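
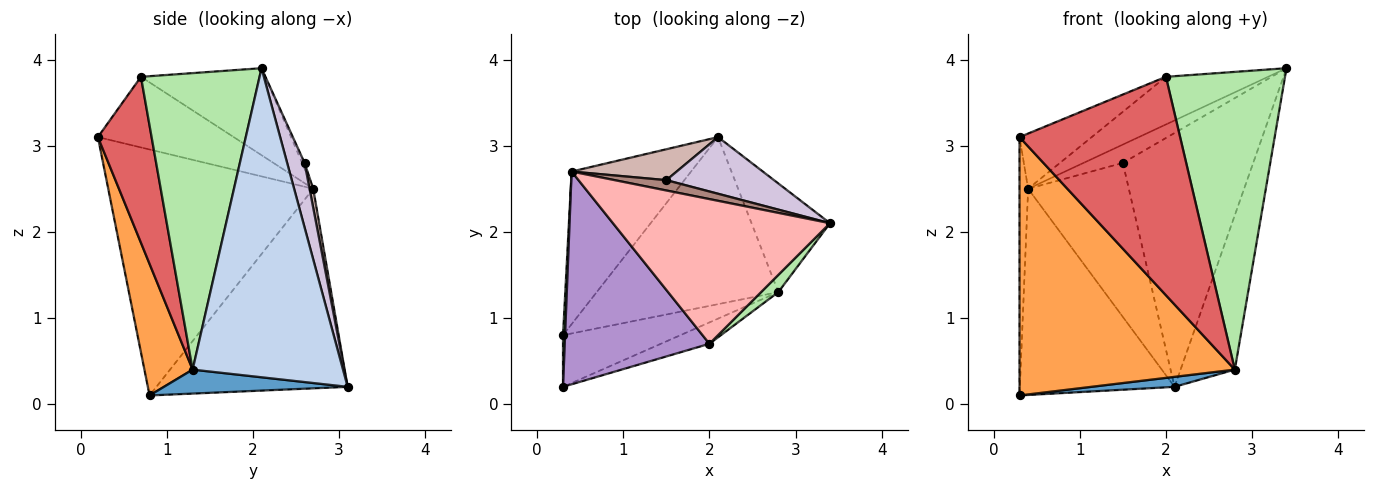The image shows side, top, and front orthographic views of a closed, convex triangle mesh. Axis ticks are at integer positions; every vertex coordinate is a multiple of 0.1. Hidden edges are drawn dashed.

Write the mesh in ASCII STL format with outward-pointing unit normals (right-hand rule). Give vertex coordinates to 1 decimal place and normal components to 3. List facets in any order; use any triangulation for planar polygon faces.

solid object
 facet normal 0.131 -0.059 -0.990
  outer loop
   vertex 2.8 1.3 0.4
   vertex 0.3 0.8 0.1
   vertex 2.1 3.1 0.2
  endloop
 endfacet
 facet normal 0.915 0.330 -0.232
  outer loop
   vertex 2.8 1.3 0.4
   vertex 2.1 3.1 0.2
   vertex 3.4 2.1 3.9
  endloop
 endfacet
 facet normal 0.215 -0.958 -0.192
  outer loop
   vertex 2.8 1.3 0.4
   vertex 0.3 0.2 3.1
   vertex 0.3 0.8 0.1
  endloop
 endfacet
 facet normal -0.705 0.570 -0.422
  outer loop
   vertex 0.4 2.7 2.5
   vertex 2.1 3.1 0.2
   vertex 0.3 0.8 0.1
  endloop
 endfacet
 facet normal -0.999 0.042 0.008
  outer loop
   vertex 0.4 2.7 2.5
   vertex 0.3 0.8 0.1
   vertex 0.3 0.2 3.1
  endloop
 endfacet
 facet normal 0.705 -0.708 0.041
  outer loop
   vertex 2.0 0.7 3.8
   vertex 2.8 1.3 0.4
   vertex 3.4 2.1 3.9
  endloop
 endfacet
 facet normal 0.316 -0.944 -0.092
  outer loop
   vertex 2.0 0.7 3.8
   vertex 0.3 0.2 3.1
   vertex 2.8 1.3 0.4
  endloop
 endfacet
 facet normal -0.356 0.292 0.888
  outer loop
   vertex 2.0 0.7 3.8
   vertex 3.4 2.1 3.9
   vertex 0.4 2.7 2.5
  endloop
 endfacet
 facet normal -0.427 0.227 0.875
  outer loop
   vertex 2.0 0.7 3.8
   vertex 0.4 2.7 2.5
   vertex 0.3 0.2 3.1
  endloop
 endfacet
 facet normal 0.130 0.968 0.216
  outer loop
   vertex 1.5 2.6 2.8
   vertex 3.4 2.1 3.9
   vertex 2.1 3.1 0.2
  endloop
 endfacet
 facet normal -0.054 0.870 0.490
  outer loop
   vertex 1.5 2.6 2.8
   vertex 0.4 2.7 2.5
   vertex 3.4 2.1 3.9
  endloop
 endfacet
 facet normal 0.035 0.980 0.197
  outer loop
   vertex 1.5 2.6 2.8
   vertex 2.1 3.1 0.2
   vertex 0.4 2.7 2.5
  endloop
 endfacet
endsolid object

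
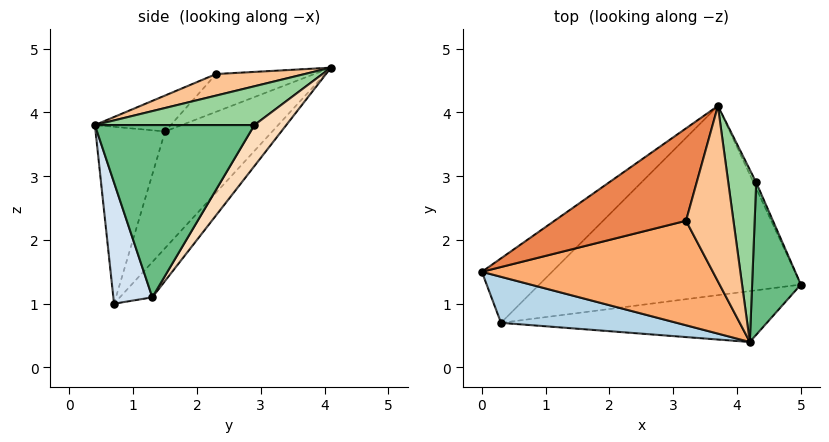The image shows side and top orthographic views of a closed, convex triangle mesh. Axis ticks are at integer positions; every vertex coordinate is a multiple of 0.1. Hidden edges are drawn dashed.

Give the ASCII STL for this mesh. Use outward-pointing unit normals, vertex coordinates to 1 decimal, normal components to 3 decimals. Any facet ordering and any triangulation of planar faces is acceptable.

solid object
 facet normal -0.494 0.817 -0.297
  outer loop
   vertex 0.3 0.7 1.0
   vertex 0.0 1.5 3.7
   vertex 3.7 4.1 4.7
  endloop
 endfacet
 facet normal -0.085 0.771 -0.631
  outer loop
   vertex 0.3 0.7 1.0
   vertex 3.7 4.1 4.7
   vertex 5.0 1.3 1.1
  endloop
 endfacet
 facet normal -0.251 -0.935 0.249
  outer loop
   vertex 0.3 0.7 1.0
   vertex 4.2 0.4 3.8
   vertex 0.0 1.5 3.7
  endloop
 endfacet
 facet normal 0.127 -0.952 -0.279
  outer loop
   vertex 0.3 0.7 1.0
   vertex 5.0 1.3 1.1
   vertex 4.2 0.4 3.8
  endloop
 endfacet
 facet normal -0.276 0.023 0.961
  outer loop
   vertex 3.2 2.3 4.6
   vertex 3.7 4.1 4.7
   vertex 0.0 1.5 3.7
  endloop
 endfacet
 facet normal -0.138 -0.445 0.885
  outer loop
   vertex 3.2 2.3 4.6
   vertex 0.0 1.5 3.7
   vertex 4.2 0.4 3.8
  endloop
 endfacet
 facet normal 0.408 -0.163 0.898
  outer loop
   vertex 3.2 2.3 4.6
   vertex 4.2 0.4 3.8
   vertex 3.7 4.1 4.7
  endloop
 endfacet
 facet normal 0.875 0.481 -0.058
  outer loop
   vertex 4.3 2.9 3.8
   vertex 5.0 1.3 1.1
   vertex 3.7 4.1 4.7
  endloop
 endfacet
 facet normal 0.962 -0.038 0.272
  outer loop
   vertex 4.3 2.9 3.8
   vertex 4.2 0.4 3.8
   vertex 5.0 1.3 1.1
  endloop
 endfacet
 facet normal 0.811 -0.032 0.584
  outer loop
   vertex 4.3 2.9 3.8
   vertex 3.7 4.1 4.7
   vertex 4.2 0.4 3.8
  endloop
 endfacet
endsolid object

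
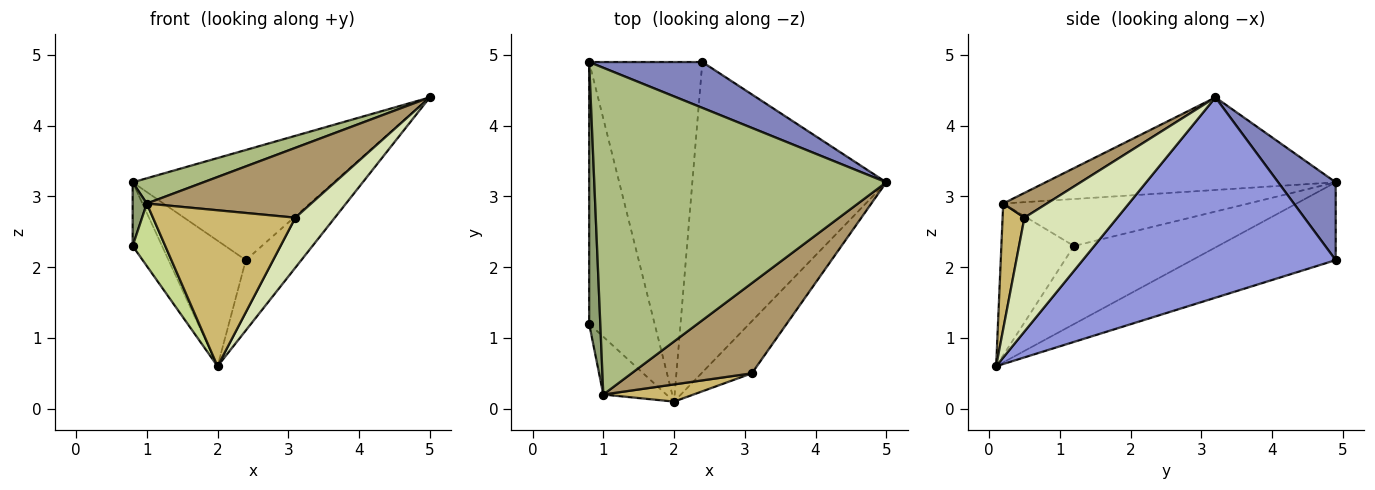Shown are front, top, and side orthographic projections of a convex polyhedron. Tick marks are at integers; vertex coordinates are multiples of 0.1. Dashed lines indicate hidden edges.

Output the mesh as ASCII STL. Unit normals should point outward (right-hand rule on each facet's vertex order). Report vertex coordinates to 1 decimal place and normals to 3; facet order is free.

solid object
 facet normal -0.757 0.154 -0.634
  outer loop
   vertex 2.0 0.1 0.6
   vertex 0.8 1.2 2.3
   vertex 0.8 4.9 3.2
  endloop
 endfacet
 facet normal 0.255 0.893 0.371
  outer loop
   vertex 2.4 4.9 2.1
   vertex 0.8 4.9 3.2
   vertex 5.0 3.2 4.4
  endloop
 endfacet
 facet normal 0.710 0.156 -0.687
  outer loop
   vertex 2.4 4.9 2.1
   vertex 5.0 3.2 4.4
   vertex 2.0 0.1 0.6
  endloop
 endfacet
 facet normal -0.542 0.291 -0.788
  outer loop
   vertex 2.4 4.9 2.1
   vertex 2.0 0.1 0.6
   vertex 0.8 4.9 3.2
  endloop
 endfacet
 facet normal -0.971 -0.056 0.230
  outer loop
   vertex 1.0 0.2 2.9
   vertex 0.8 4.9 3.2
   vertex 0.8 1.2 2.3
  endloop
 endfacet
 facet normal -0.301 -0.074 0.951
  outer loop
   vertex 1.0 0.2 2.9
   vertex 5.0 3.2 4.4
   vertex 0.8 4.9 3.2
  endloop
 endfacet
 facet normal -0.853 -0.383 -0.354
  outer loop
   vertex 1.0 0.2 2.9
   vertex 0.8 1.2 2.3
   vertex 2.0 0.1 0.6
  endloop
 endfacet
 facet normal 0.852 -0.362 -0.377
  outer loop
   vertex 3.1 0.5 2.7
   vertex 2.0 0.1 0.6
   vertex 5.0 3.2 4.4
  endloop
 endfacet
 facet normal 0.161 -0.604 0.780
  outer loop
   vertex 3.1 0.5 2.7
   vertex 5.0 3.2 4.4
   vertex 1.0 0.2 2.9
  endloop
 endfacet
 facet normal 0.151 -0.983 0.108
  outer loop
   vertex 3.1 0.5 2.7
   vertex 1.0 0.2 2.9
   vertex 2.0 0.1 0.6
  endloop
 endfacet
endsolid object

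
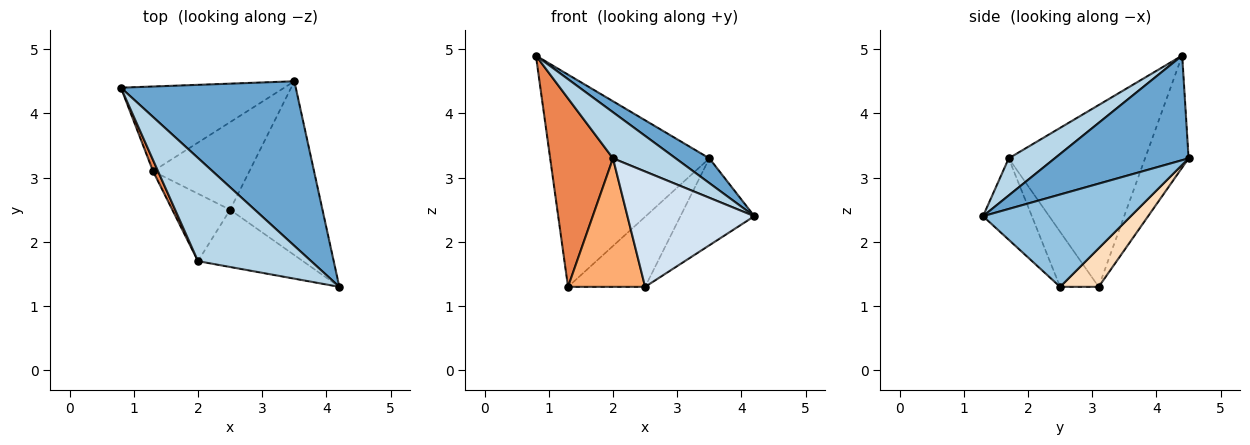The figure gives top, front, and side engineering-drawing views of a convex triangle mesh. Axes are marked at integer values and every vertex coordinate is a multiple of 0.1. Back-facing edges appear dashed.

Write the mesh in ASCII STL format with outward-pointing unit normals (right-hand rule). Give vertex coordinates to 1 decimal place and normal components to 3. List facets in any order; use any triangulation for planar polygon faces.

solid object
 facet normal 0.509 -0.128 0.851
  outer loop
   vertex 3.5 4.5 3.3
   vertex 0.8 4.4 4.9
   vertex 4.2 1.3 2.4
  endloop
 endfacet
 facet normal 0.667 0.333 -0.667
  outer loop
   vertex 2.5 2.5 1.3
   vertex 3.5 4.5 3.3
   vertex 4.2 1.3 2.4
  endloop
 endfacet
 facet normal 0.287 -0.391 0.875
  outer loop
   vertex 2.0 1.7 3.3
   vertex 4.2 1.3 2.4
   vertex 0.8 4.4 4.9
  endloop
 endfacet
 facet normal -0.326 -0.847 -0.420
  outer loop
   vertex 2.0 1.7 3.3
   vertex 2.5 2.5 1.3
   vertex 4.2 1.3 2.4
  endloop
 endfacet
 facet normal -0.908 -0.418 0.025
  outer loop
   vertex 1.3 3.1 1.3
   vertex 2.0 1.7 3.3
   vertex 0.8 4.4 4.9
  endloop
 endfacet
 facet normal -0.405 -0.810 -0.425
  outer loop
   vertex 1.3 3.1 1.3
   vertex 2.5 2.5 1.3
   vertex 2.0 1.7 3.3
  endloop
 endfacet
 facet normal -0.246 0.900 -0.359
  outer loop
   vertex 1.3 3.1 1.3
   vertex 0.8 4.4 4.9
   vertex 3.5 4.5 3.3
  endloop
 endfacet
 facet normal 0.298 0.596 -0.745
  outer loop
   vertex 1.3 3.1 1.3
   vertex 3.5 4.5 3.3
   vertex 2.5 2.5 1.3
  endloop
 endfacet
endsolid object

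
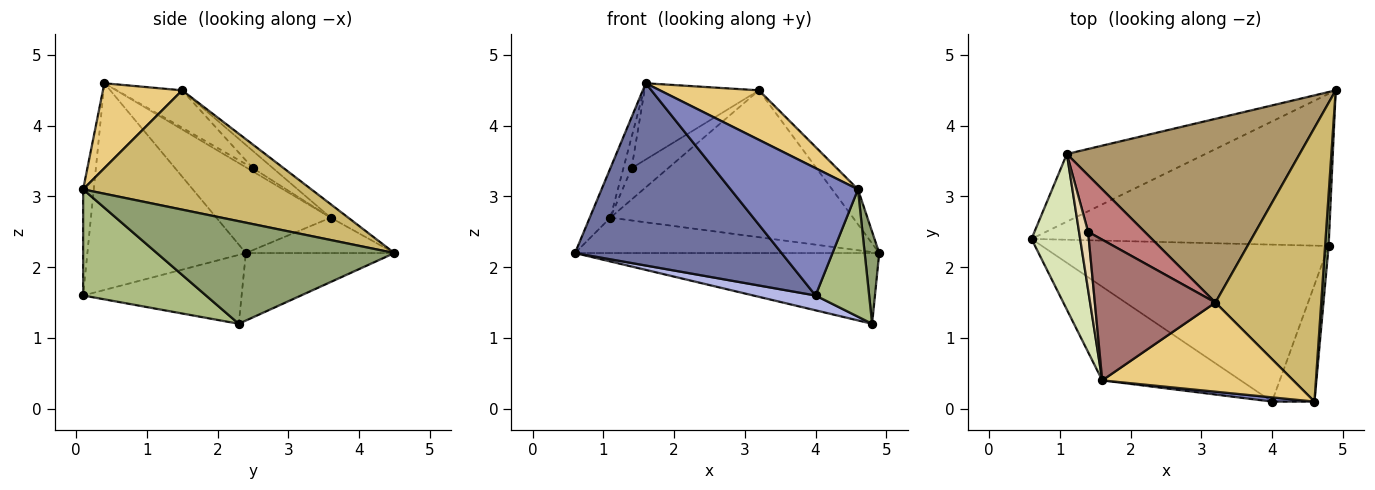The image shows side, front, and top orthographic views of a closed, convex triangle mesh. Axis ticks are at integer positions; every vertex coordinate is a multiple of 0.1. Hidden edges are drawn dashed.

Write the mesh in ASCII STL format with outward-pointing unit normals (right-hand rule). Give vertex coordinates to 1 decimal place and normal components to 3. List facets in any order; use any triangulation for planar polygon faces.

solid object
 facet normal -0.564 -0.735 -0.377
  outer loop
   vertex 1.6 0.4 4.6
   vertex 0.6 2.4 2.2
   vertex 4.0 0.1 1.6
  endloop
 endfacet
 facet normal -0.083 -0.996 0.033
  outer loop
   vertex 4.6 0.1 3.1
   vertex 1.6 0.4 4.6
   vertex 4.0 0.1 1.6
  endloop
 endfacet
 facet normal -0.202 0.413 -0.888
  outer loop
   vertex 4.8 2.3 1.2
   vertex 0.6 2.4 2.2
   vertex 4.9 4.5 2.2
  endloop
 endfacet
 facet normal -0.233 -0.091 -0.968
  outer loop
   vertex 4.8 2.3 1.2
   vertex 4.0 0.1 1.6
   vertex 0.6 2.4 2.2
  endloop
 endfacet
 facet normal 0.998 -0.061 0.034
  outer loop
   vertex 4.8 2.3 1.2
   vertex 4.9 4.5 2.2
   vertex 4.6 0.1 3.1
  endloop
 endfacet
 facet normal 0.861 -0.376 -0.344
  outer loop
   vertex 4.8 2.3 1.2
   vertex 4.6 0.1 3.1
   vertex 4.0 0.1 1.6
  endloop
 endfacet
 facet normal -0.221 0.452 -0.864
  outer loop
   vertex 1.1 3.6 2.7
   vertex 4.9 4.5 2.2
   vertex 0.6 2.4 2.2
  endloop
 endfacet
 facet normal -0.859 0.155 0.487
  outer loop
   vertex 1.1 3.6 2.7
   vertex 0.6 2.4 2.2
   vertex 1.6 0.4 4.6
  endloop
 endfacet
 facet normal -0.045 0.624 0.780
  outer loop
   vertex 3.2 1.5 4.5
   vertex 4.9 4.5 2.2
   vertex 1.1 3.6 2.7
  endloop
 endfacet
 facet normal 0.746 0.084 0.661
  outer loop
   vertex 3.2 1.5 4.5
   vertex 4.6 0.1 3.1
   vertex 4.9 4.5 2.2
  endloop
 endfacet
 facet normal 0.362 -0.453 0.815
  outer loop
   vertex 3.2 1.5 4.5
   vertex 1.6 0.4 4.6
   vertex 4.6 0.1 3.1
  endloop
 endfacet
 facet normal -0.307 0.450 0.839
  outer loop
   vertex 1.4 2.5 3.4
   vertex 1.1 3.6 2.7
   vertex 1.6 0.4 4.6
  endloop
 endfacet
 facet normal -0.263 0.460 0.848
  outer loop
   vertex 1.4 2.5 3.4
   vertex 1.6 0.4 4.6
   vertex 3.2 1.5 4.5
  endloop
 endfacet
 facet normal -0.257 0.468 0.846
  outer loop
   vertex 1.4 2.5 3.4
   vertex 3.2 1.5 4.5
   vertex 1.1 3.6 2.7
  endloop
 endfacet
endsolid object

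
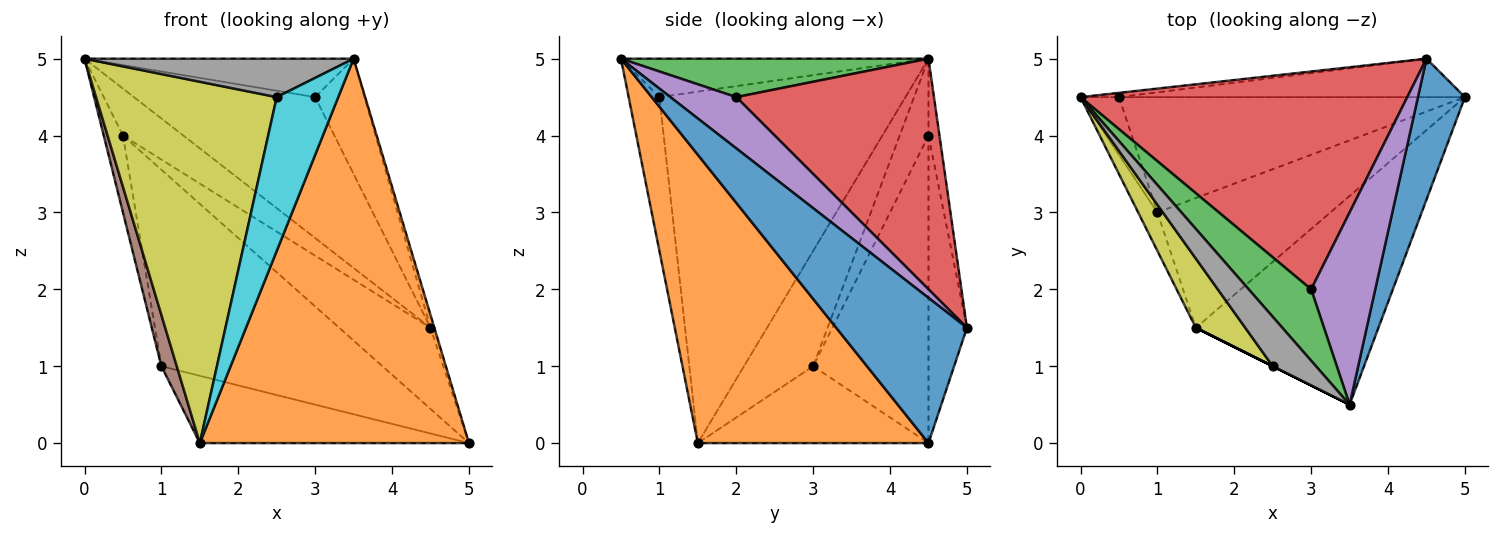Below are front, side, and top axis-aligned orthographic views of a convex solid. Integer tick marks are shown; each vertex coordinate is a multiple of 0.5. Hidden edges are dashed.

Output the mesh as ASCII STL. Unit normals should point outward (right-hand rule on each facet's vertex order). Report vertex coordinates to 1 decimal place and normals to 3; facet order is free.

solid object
 facet normal 0.951 0.028 0.308
  outer loop
   vertex 4.5 5.0 1.5
   vertex 3.5 0.5 5.0
   vertex 5.0 4.5 0.0
  endloop
 endfacet
 facet normal 0.602 -0.702 -0.381
  outer loop
   vertex 1.5 1.5 0.0
   vertex 5.0 4.5 0.0
   vertex 3.5 0.5 5.0
  endloop
 endfacet
 facet normal 0.476 0.417 0.774
  outer loop
   vertex 3.0 2.0 4.5
   vertex 0.0 4.5 5.0
   vertex 3.5 0.5 5.0
  endloop
 endfacet
 facet normal 0.510 0.467 0.722
  outer loop
   vertex 3.0 2.0 4.5
   vertex 4.5 5.0 1.5
   vertex 0.0 4.5 5.0
  endloop
 endfacet
 facet normal 0.566 0.424 0.707
  outer loop
   vertex 3.0 2.0 4.5
   vertex 3.5 0.5 5.0
   vertex 4.5 5.0 1.5
  endloop
 endfacet
 facet normal -0.964 -0.214 -0.161
  outer loop
   vertex 1.0 3.0 1.0
   vertex 1.5 1.5 0.0
   vertex 0.0 4.5 5.0
  endloop
 endfacet
 facet normal -0.367 0.428 -0.826
  outer loop
   vertex 1.0 3.0 1.0
   vertex 5.0 4.5 0.0
   vertex 1.5 1.5 0.0
  endloop
 endfacet
 facet normal -0.574 -0.503 0.646
  outer loop
   vertex 2.5 1.0 4.5
   vertex 3.5 0.5 5.0
   vertex 0.0 4.5 5.0
  endloop
 endfacet
 facet normal -0.801 -0.588 0.113
  outer loop
   vertex 2.5 1.0 4.5
   vertex 0.0 4.5 5.0
   vertex 1.5 1.5 0.0
  endloop
 endfacet
 facet normal -0.447 -0.894 0.000
  outer loop
   vertex 2.5 1.0 4.5
   vertex 1.5 1.5 0.0
   vertex 3.5 0.5 5.0
  endloop
 endfacet
 facet normal -0.356 0.845 -0.400
  outer loop
   vertex 0.5 4.5 4.0
   vertex 4.5 5.0 1.5
   vertex 5.0 4.5 0.0
  endloop
 endfacet
 facet normal -0.178 0.980 -0.089
  outer loop
   vertex 0.5 4.5 4.0
   vertex 0.0 4.5 5.0
   vertex 4.5 5.0 1.5
  endloop
 endfacet
 facet normal -0.410 0.786 -0.462
  outer loop
   vertex 0.5 4.5 4.0
   vertex 5.0 4.5 0.0
   vertex 1.0 3.0 1.0
  endloop
 endfacet
 facet normal -0.768 0.512 -0.384
  outer loop
   vertex 0.5 4.5 4.0
   vertex 1.0 3.0 1.0
   vertex 0.0 4.5 5.0
  endloop
 endfacet
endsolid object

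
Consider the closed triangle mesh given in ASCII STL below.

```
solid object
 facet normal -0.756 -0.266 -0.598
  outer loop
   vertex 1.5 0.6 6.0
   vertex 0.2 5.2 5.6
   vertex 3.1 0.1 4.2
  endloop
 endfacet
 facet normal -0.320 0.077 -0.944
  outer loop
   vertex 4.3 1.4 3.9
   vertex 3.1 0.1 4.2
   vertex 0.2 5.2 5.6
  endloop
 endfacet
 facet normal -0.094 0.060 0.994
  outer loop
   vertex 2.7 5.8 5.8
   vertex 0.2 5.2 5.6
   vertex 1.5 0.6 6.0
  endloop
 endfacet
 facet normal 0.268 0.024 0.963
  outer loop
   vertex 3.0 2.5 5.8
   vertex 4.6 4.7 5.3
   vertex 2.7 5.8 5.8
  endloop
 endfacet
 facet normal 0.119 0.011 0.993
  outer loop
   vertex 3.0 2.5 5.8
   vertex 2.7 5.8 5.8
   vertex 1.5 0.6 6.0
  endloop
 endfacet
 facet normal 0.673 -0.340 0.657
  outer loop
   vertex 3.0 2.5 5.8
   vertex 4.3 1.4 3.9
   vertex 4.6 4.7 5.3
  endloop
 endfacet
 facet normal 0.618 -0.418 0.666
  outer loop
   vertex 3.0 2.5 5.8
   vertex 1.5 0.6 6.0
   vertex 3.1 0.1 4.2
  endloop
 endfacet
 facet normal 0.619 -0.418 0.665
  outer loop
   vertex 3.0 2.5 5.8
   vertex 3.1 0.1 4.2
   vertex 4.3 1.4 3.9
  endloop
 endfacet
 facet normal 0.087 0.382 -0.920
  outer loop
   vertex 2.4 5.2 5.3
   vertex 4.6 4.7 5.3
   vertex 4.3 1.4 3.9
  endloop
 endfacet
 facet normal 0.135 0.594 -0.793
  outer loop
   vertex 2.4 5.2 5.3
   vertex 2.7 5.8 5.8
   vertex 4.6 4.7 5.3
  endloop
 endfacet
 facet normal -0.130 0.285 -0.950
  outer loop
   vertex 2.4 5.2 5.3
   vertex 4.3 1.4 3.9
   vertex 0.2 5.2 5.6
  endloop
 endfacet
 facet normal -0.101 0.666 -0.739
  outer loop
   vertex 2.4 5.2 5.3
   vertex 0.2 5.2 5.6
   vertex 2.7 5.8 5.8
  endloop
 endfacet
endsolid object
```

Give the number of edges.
18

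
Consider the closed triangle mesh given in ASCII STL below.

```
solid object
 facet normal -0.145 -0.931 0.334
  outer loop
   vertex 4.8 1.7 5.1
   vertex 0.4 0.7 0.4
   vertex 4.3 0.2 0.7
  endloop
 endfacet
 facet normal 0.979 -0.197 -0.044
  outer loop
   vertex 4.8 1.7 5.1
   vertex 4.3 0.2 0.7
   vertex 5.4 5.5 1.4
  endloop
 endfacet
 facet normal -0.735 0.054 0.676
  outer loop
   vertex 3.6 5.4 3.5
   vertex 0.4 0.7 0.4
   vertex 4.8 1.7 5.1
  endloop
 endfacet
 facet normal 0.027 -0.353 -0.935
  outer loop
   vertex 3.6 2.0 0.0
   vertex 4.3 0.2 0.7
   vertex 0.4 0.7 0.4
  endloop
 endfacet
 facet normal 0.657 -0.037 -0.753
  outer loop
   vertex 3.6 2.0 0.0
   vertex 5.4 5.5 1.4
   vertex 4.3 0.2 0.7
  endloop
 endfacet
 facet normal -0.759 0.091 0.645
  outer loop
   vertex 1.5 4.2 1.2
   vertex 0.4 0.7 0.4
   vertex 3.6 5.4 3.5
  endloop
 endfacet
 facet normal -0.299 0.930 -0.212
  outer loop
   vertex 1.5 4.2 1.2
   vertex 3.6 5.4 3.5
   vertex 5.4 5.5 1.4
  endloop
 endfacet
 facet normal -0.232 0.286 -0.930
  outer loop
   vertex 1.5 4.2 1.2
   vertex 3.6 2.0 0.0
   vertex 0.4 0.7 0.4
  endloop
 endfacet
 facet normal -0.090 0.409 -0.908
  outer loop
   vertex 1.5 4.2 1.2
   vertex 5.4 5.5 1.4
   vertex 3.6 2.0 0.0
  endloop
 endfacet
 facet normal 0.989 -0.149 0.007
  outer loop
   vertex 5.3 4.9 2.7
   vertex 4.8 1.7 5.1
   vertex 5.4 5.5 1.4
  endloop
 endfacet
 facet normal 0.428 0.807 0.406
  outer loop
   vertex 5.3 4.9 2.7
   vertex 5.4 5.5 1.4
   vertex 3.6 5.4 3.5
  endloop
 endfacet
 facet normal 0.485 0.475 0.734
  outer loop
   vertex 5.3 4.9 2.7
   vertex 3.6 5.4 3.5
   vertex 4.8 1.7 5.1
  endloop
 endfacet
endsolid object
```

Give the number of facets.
12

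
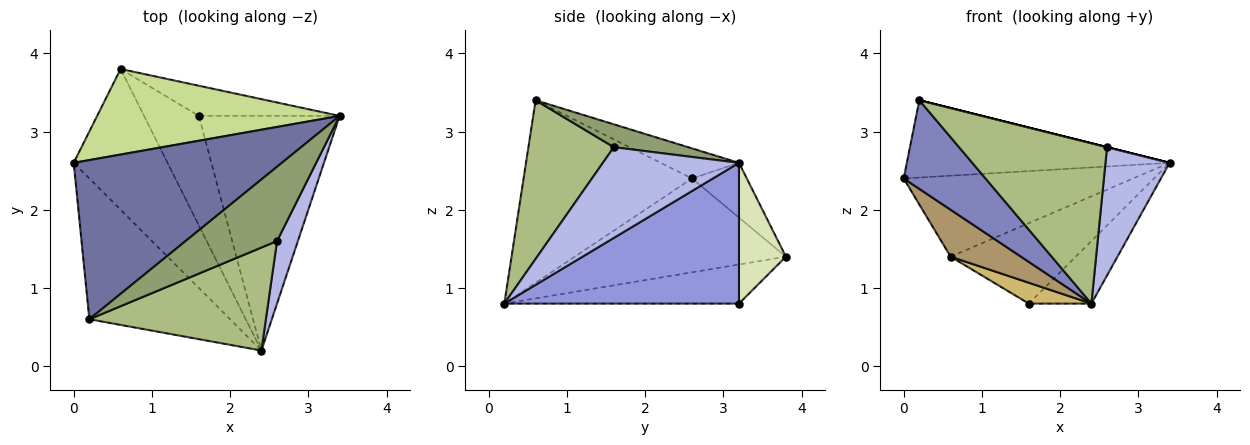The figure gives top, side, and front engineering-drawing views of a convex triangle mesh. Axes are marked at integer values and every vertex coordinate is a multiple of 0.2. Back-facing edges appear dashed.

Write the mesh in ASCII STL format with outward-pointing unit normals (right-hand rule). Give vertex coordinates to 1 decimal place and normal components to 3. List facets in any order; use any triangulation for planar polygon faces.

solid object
 facet normal -0.129 0.433 0.892
  outer loop
   vertex 0.2 0.6 3.4
   vertex 3.4 3.2 2.6
   vertex 0.0 2.6 2.4
  endloop
 endfacet
 facet normal -0.739 -0.359 -0.570
  outer loop
   vertex 0.2 0.6 3.4
   vertex 0.0 2.6 2.4
   vertex 2.4 0.2 0.8
  endloop
 endfacet
 facet normal 0.695 0.185 -0.695
  outer loop
   vertex 1.6 3.2 0.8
   vertex 3.4 3.2 2.6
   vertex 2.4 0.2 0.8
  endloop
 endfacet
 facet normal 0.886 -0.417 0.204
  outer loop
   vertex 2.6 1.6 2.8
   vertex 2.4 0.2 0.8
   vertex 3.4 3.2 2.6
  endloop
 endfacet
 facet normal 0.243 0.000 0.970
  outer loop
   vertex 2.6 1.6 2.8
   vertex 3.4 3.2 2.6
   vertex 0.2 0.6 3.4
  endloop
 endfacet
 facet normal 0.437 -0.757 0.486
  outer loop
   vertex 2.6 1.6 2.8
   vertex 0.2 0.6 3.4
   vertex 2.4 0.2 0.8
  endloop
 endfacet
 facet normal -0.162 0.678 0.717
  outer loop
   vertex 0.6 3.8 1.4
   vertex 0.0 2.6 2.4
   vertex 3.4 3.2 2.6
  endloop
 endfacet
 facet normal 0.331 0.883 -0.331
  outer loop
   vertex 0.6 3.8 1.4
   vertex 3.4 3.2 2.6
   vertex 1.6 3.2 0.8
  endloop
 endfacet
 facet normal -0.688 -0.229 -0.688
  outer loop
   vertex 0.6 3.8 1.4
   vertex 2.4 0.2 0.8
   vertex 0.0 2.6 2.4
  endloop
 endfacet
 facet normal -0.574 -0.153 -0.804
  outer loop
   vertex 0.6 3.8 1.4
   vertex 1.6 3.2 0.8
   vertex 2.4 0.2 0.8
  endloop
 endfacet
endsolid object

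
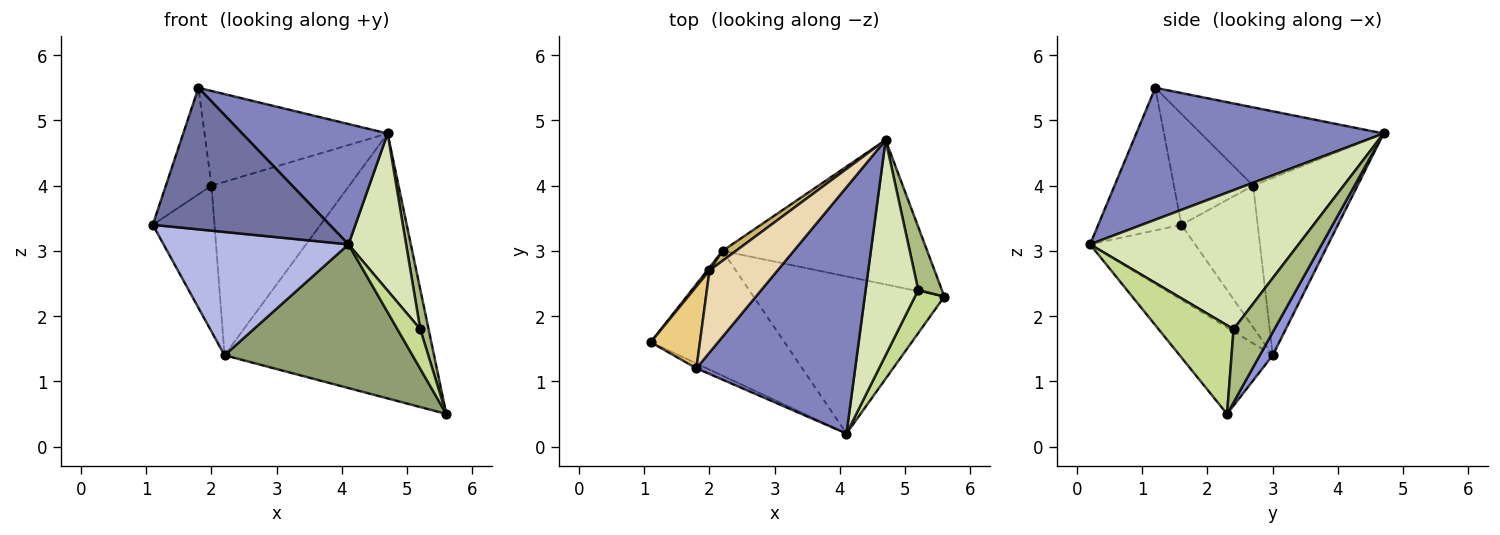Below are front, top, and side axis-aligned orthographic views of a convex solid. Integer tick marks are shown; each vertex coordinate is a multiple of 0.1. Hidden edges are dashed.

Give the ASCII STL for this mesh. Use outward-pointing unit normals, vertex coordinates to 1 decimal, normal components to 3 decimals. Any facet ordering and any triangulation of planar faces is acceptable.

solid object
 facet normal -0.425 -0.905 -0.031
  outer loop
   vertex 1.8 1.2 5.5
   vertex 1.1 1.6 3.4
   vertex 4.1 0.2 3.1
  endloop
 endfacet
 facet normal 0.598 -0.352 0.720
  outer loop
   vertex 1.8 1.2 5.5
   vertex 4.1 0.2 3.1
   vertex 4.7 4.7 4.8
  endloop
 endfacet
 facet normal 0.054 0.877 -0.478
  outer loop
   vertex 2.2 3.0 1.4
   vertex 4.7 4.7 4.8
   vertex 5.6 2.3 0.5
  endloop
 endfacet
 facet normal -0.371 -0.653 -0.661
  outer loop
   vertex 2.2 3.0 1.4
   vertex 4.1 0.2 3.1
   vertex 1.1 1.6 3.4
  endloop
 endfacet
 facet normal -0.317 -0.640 -0.700
  outer loop
   vertex 2.2 3.0 1.4
   vertex 5.6 2.3 0.5
   vertex 4.1 0.2 3.1
  endloop
 endfacet
 facet normal 0.934 -0.191 0.302
  outer loop
   vertex 5.2 2.4 1.8
   vertex 5.6 2.3 0.5
   vertex 4.7 4.7 4.8
  endloop
 endfacet
 facet normal 0.912 -0.278 0.302
  outer loop
   vertex 5.2 2.4 1.8
   vertex 4.1 0.2 3.1
   vertex 5.6 2.3 0.5
  endloop
 endfacet
 facet normal 0.905 -0.250 0.343
  outer loop
   vertex 5.2 2.4 1.8
   vertex 4.7 4.7 4.8
   vertex 4.1 0.2 3.1
  endloop
 endfacet
 facet normal -0.777 0.629 0.013
  outer loop
   vertex 2.0 2.7 4.0
   vertex 2.2 3.0 1.4
   vertex 1.1 1.6 3.4
  endloop
 endfacet
 facet normal -0.603 0.796 0.045
  outer loop
   vertex 2.0 2.7 4.0
   vertex 4.7 4.7 4.8
   vertex 2.2 3.0 1.4
  endloop
 endfacet
 facet normal -0.809 0.466 0.358
  outer loop
   vertex 2.0 2.7 4.0
   vertex 1.1 1.6 3.4
   vertex 1.8 1.2 5.5
  endloop
 endfacet
 facet normal -0.602 0.603 0.523
  outer loop
   vertex 2.0 2.7 4.0
   vertex 1.8 1.2 5.5
   vertex 4.7 4.7 4.8
  endloop
 endfacet
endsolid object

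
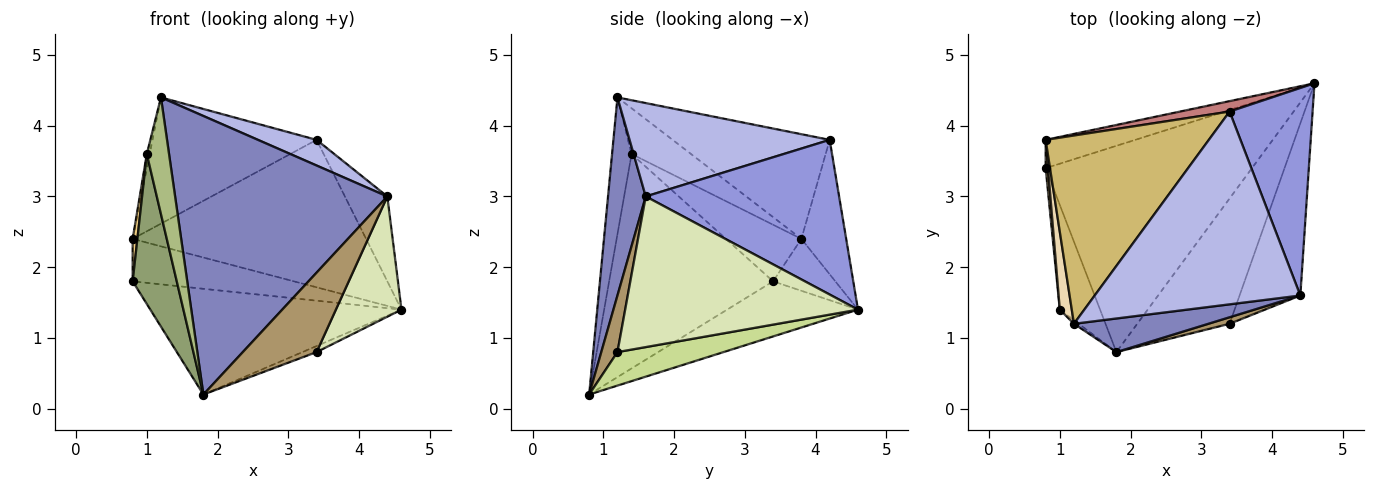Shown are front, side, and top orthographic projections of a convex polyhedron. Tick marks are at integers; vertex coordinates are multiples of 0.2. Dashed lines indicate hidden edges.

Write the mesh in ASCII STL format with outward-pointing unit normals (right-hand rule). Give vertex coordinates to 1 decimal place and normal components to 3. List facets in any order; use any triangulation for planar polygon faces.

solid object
 facet normal -0.231 0.444 -0.866
  outer loop
   vertex 1.8 0.8 0.2
   vertex 0.8 3.4 1.8
   vertex 4.6 4.6 1.4
  endloop
 endfacet
 facet normal 0.174 -0.978 0.118
  outer loop
   vertex 4.4 1.6 3.0
   vertex 1.2 1.2 4.4
   vertex 1.8 0.8 0.2
  endloop
 endfacet
 facet normal 0.865 0.190 0.464
  outer loop
   vertex 3.4 4.2 3.8
   vertex 4.4 1.6 3.0
   vertex 4.6 4.6 1.4
  endloop
 endfacet
 facet normal 0.410 -0.120 0.904
  outer loop
   vertex 3.4 4.2 3.8
   vertex 1.2 1.2 4.4
   vertex 4.4 1.6 3.0
  endloop
 endfacet
 facet normal -0.950 -0.256 -0.178
  outer loop
   vertex 1.0 1.4 3.6
   vertex 0.8 3.4 1.8
   vertex 1.8 0.8 0.2
  endloop
 endfacet
 facet normal -0.660 -0.751 -0.023
  outer loop
   vertex 1.0 1.4 3.6
   vertex 1.8 0.8 0.2
   vertex 1.2 1.2 4.4
  endloop
 endfacet
 facet normal 0.341 0.045 -0.939
  outer loop
   vertex 3.4 1.2 0.8
   vertex 1.8 0.8 0.2
   vertex 4.6 4.6 1.4
  endloop
 endfacet
 facet normal 0.897 -0.253 -0.362
  outer loop
   vertex 3.4 1.2 0.8
   vertex 4.6 4.6 1.4
   vertex 4.4 1.6 3.0
  endloop
 endfacet
 facet normal 0.213 -0.974 0.080
  outer loop
   vertex 3.4 1.2 0.8
   vertex 4.4 1.6 3.0
   vertex 1.8 0.8 0.2
  endloop
 endfacet
 facet normal -0.470 0.491 0.733
  outer loop
   vertex 0.8 3.8 2.4
   vertex 1.2 1.2 4.4
   vertex 3.4 4.2 3.8
  endloop
 endfacet
 facet normal -0.997 -0.062 0.042
  outer loop
   vertex 0.8 3.8 2.4
   vertex 0.8 3.4 1.8
   vertex 1.0 1.4 3.6
  endloop
 endfacet
 facet normal -0.966 0.046 0.253
  outer loop
   vertex 0.8 3.8 2.4
   vertex 1.0 1.4 3.6
   vertex 1.2 1.2 4.4
  endloop
 endfacet
 facet normal -0.306 0.792 -0.528
  outer loop
   vertex 0.8 3.8 2.4
   vertex 4.6 4.6 1.4
   vertex 0.8 3.4 1.8
  endloop
 endfacet
 facet normal -0.188 0.980 0.069
  outer loop
   vertex 0.8 3.8 2.4
   vertex 3.4 4.2 3.8
   vertex 4.6 4.6 1.4
  endloop
 endfacet
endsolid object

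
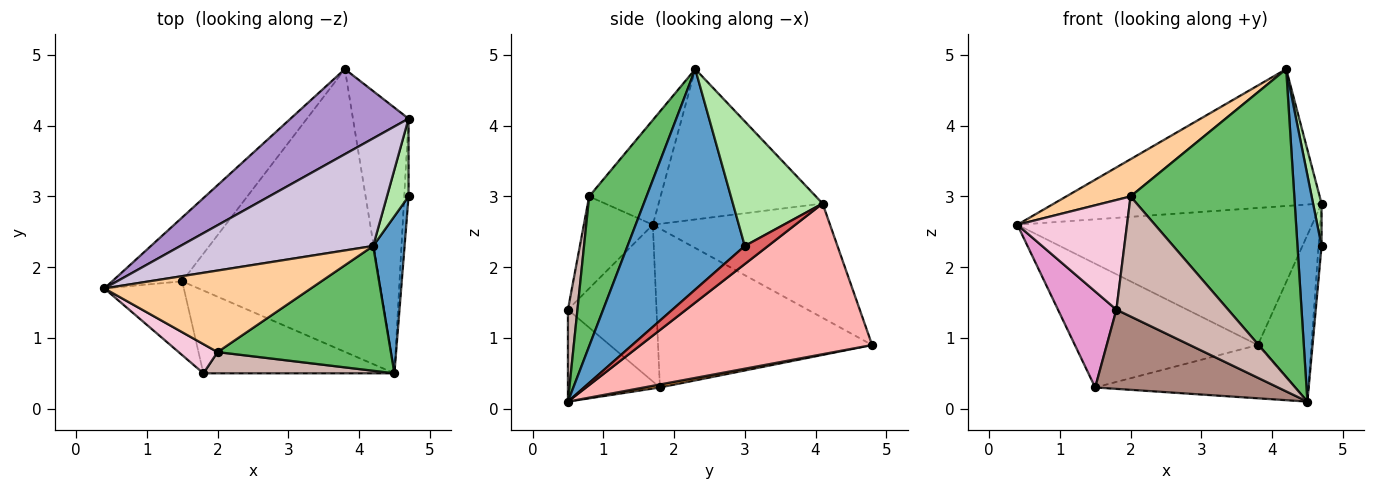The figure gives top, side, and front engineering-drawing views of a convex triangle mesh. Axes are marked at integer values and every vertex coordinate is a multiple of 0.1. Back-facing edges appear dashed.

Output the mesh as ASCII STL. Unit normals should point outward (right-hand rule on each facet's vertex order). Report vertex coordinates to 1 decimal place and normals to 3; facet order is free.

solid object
 facet normal 0.970 -0.199 0.138
  outer loop
   vertex 4.2 2.3 4.8
   vertex 4.5 0.5 0.1
   vertex 4.7 3.0 2.3
  endloop
 endfacet
 facet normal -0.721 0.616 -0.318
  outer loop
   vertex 1.5 1.8 0.3
   vertex 0.4 1.7 2.6
   vertex 3.8 4.8 0.9
  endloop
 endfacet
 facet normal 0.015 0.185 -0.983
  outer loop
   vertex 1.5 1.8 0.3
   vertex 3.8 4.8 0.9
   vertex 4.5 0.5 0.1
  endloop
 endfacet
 facet normal -0.419 -0.377 0.826
  outer loop
   vertex 2.0 0.8 3.0
   vertex 4.2 2.3 4.8
   vertex 0.4 1.7 2.6
  endloop
 endfacet
 facet normal 0.309 -0.882 0.357
  outer loop
   vertex 2.0 0.8 3.0
   vertex 4.5 0.5 0.1
   vertex 4.2 2.3 4.8
  endloop
 endfacet
 facet normal 0.981 -0.093 0.170
  outer loop
   vertex 4.7 4.1 2.9
   vertex 4.2 2.3 4.8
   vertex 4.7 3.0 2.3
  endloop
 endfacet
 facet normal 0.965 0.126 -0.231
  outer loop
   vertex 4.7 4.1 2.9
   vertex 4.7 3.0 2.3
   vertex 4.5 0.5 0.1
  endloop
 endfacet
 facet normal 0.917 0.212 -0.338
  outer loop
   vertex 4.7 4.1 2.9
   vertex 4.5 0.5 0.1
   vertex 3.8 4.8 0.9
  endloop
 endfacet
 facet normal -0.455 0.757 0.470
  outer loop
   vertex 4.7 4.1 2.9
   vertex 3.8 4.8 0.9
   vertex 0.4 1.7 2.6
  endloop
 endfacet
 facet normal -0.434 0.708 0.557
  outer loop
   vertex 4.7 4.1 2.9
   vertex 0.4 1.7 2.6
   vertex 4.2 2.3 4.8
  endloop
 endfacet
 facet normal -0.329 -0.653 -0.682
  outer loop
   vertex 1.8 0.5 1.4
   vertex 1.5 1.8 0.3
   vertex 4.5 0.5 0.1
  endloop
 endfacet
 facet normal 0.084 -0.981 0.174
  outer loop
   vertex 1.8 0.5 1.4
   vertex 4.5 0.5 0.1
   vertex 2.0 0.8 3.0
  endloop
 endfacet
 facet normal -0.769 -0.507 -0.390
  outer loop
   vertex 1.8 0.5 1.4
   vertex 0.4 1.7 2.6
   vertex 1.5 1.8 0.3
  endloop
 endfacet
 facet normal -0.519 -0.826 0.220
  outer loop
   vertex 1.8 0.5 1.4
   vertex 2.0 0.8 3.0
   vertex 0.4 1.7 2.6
  endloop
 endfacet
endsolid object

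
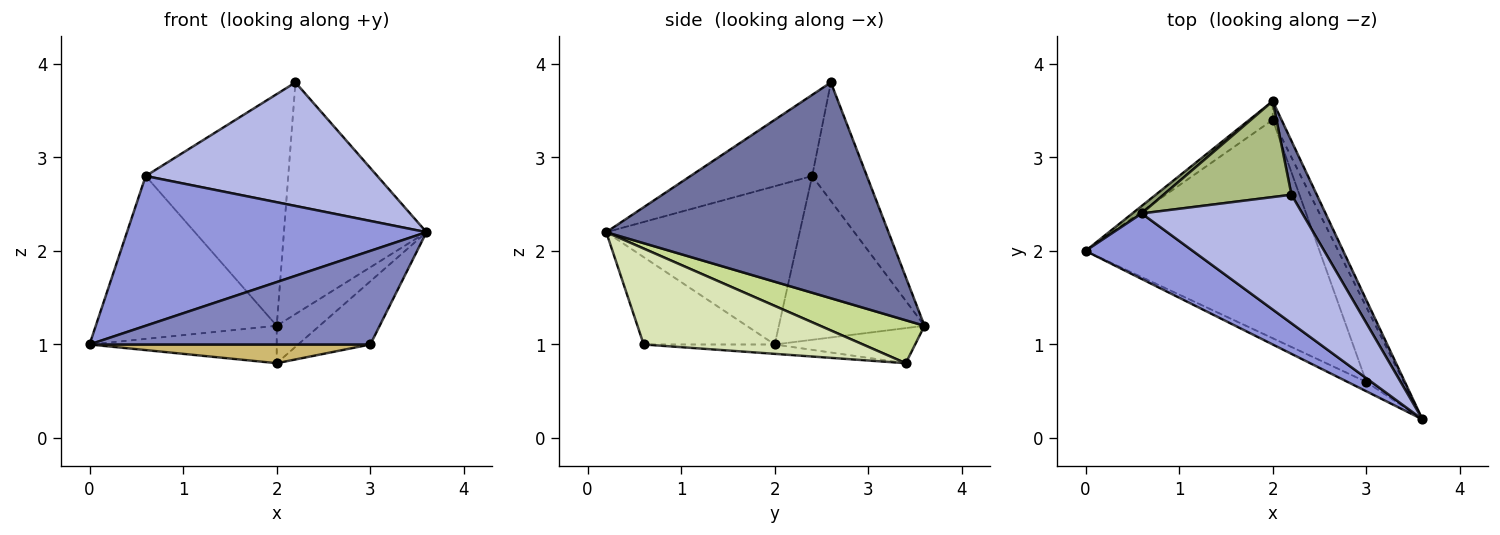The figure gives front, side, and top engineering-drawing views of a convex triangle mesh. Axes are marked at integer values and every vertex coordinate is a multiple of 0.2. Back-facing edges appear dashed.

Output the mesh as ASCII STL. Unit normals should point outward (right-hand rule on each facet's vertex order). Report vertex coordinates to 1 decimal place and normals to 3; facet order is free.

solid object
 facet normal 0.888 0.448 0.104
  outer loop
   vertex 2.2 2.6 3.8
   vertex 3.6 0.2 2.2
   vertex 2.0 3.6 1.2
  endloop
 endfacet
 facet normal -0.421 -0.902 -0.090
  outer loop
   vertex 3.0 0.6 1.0
   vertex 3.6 0.2 2.2
   vertex 0.0 2.0 1.0
  endloop
 endfacet
 facet normal -0.509 -0.788 0.345
  outer loop
   vertex 0.6 2.4 2.8
   vertex 0.0 2.0 1.0
   vertex 3.6 0.2 2.2
  endloop
 endfacet
 facet normal -0.342 -0.651 0.677
  outer loop
   vertex 0.6 2.4 2.8
   vertex 3.6 0.2 2.2
   vertex 2.2 2.6 3.8
  endloop
 endfacet
 facet normal -0.626 0.779 0.036
  outer loop
   vertex 0.6 2.4 2.8
   vertex 2.0 3.6 1.2
   vertex 0.0 2.0 1.0
  endloop
 endfacet
 facet normal -0.334 0.871 0.361
  outer loop
   vertex 0.6 2.4 2.8
   vertex 2.2 2.6 3.8
   vertex 2.0 3.6 1.2
  endloop
 endfacet
 facet normal 0.909 0.373 -0.186
  outer loop
   vertex 2.0 3.4 0.8
   vertex 2.0 3.6 1.2
   vertex 3.6 0.2 2.2
  endloop
 endfacet
 facet normal 0.891 0.293 -0.348
  outer loop
   vertex 2.0 3.4 0.8
   vertex 3.6 0.2 2.2
   vertex 3.0 0.6 1.0
  endloop
 endfacet
 facet normal -0.557 0.743 -0.371
  outer loop
   vertex 2.0 3.4 0.8
   vertex 0.0 2.0 1.0
   vertex 2.0 3.6 1.2
  endloop
 endfacet
 facet normal -0.040 -0.085 -0.996
  outer loop
   vertex 2.0 3.4 0.8
   vertex 3.0 0.6 1.0
   vertex 0.0 2.0 1.0
  endloop
 endfacet
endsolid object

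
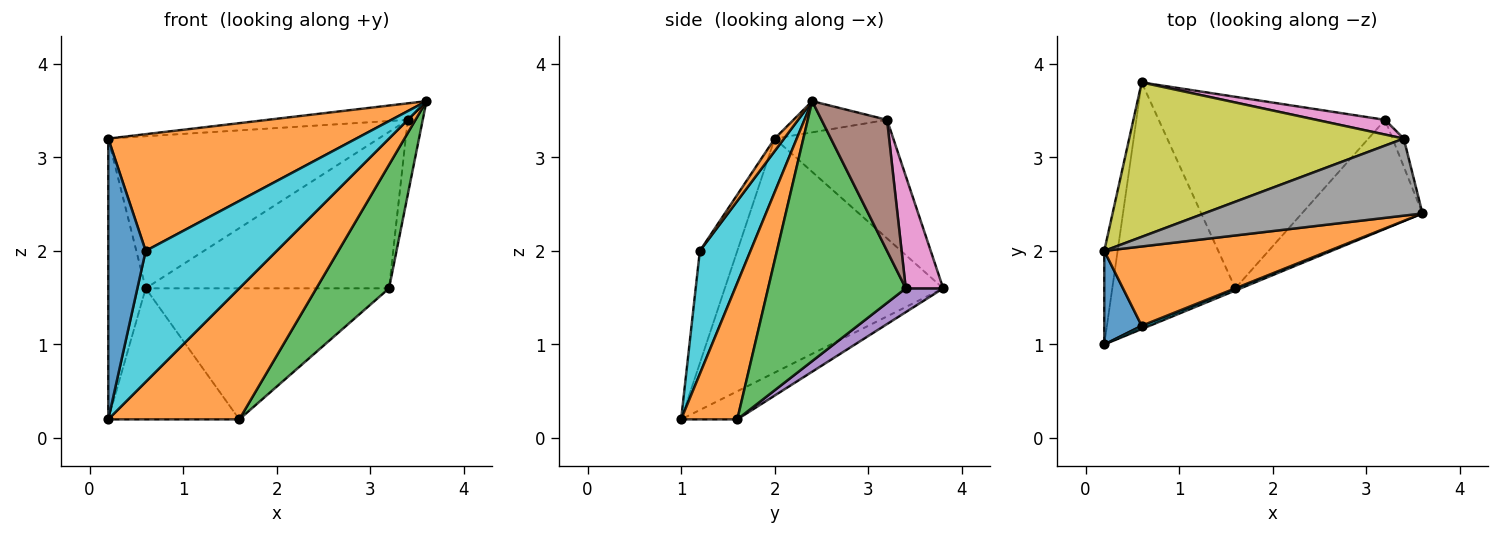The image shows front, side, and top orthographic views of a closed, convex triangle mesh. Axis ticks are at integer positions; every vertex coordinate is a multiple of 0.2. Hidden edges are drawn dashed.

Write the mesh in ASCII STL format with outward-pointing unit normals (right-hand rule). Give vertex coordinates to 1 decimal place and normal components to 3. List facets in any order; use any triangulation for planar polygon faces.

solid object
 facet normal -0.984 0.169 -0.056
  outer loop
   vertex 0.2 2.0 3.2
   vertex 0.6 3.8 1.6
   vertex 0.2 1.0 0.2
  endloop
 endfacet
 facet normal 0.394 -0.919 -0.015
  outer loop
   vertex 1.6 1.6 0.2
   vertex 3.6 2.4 3.6
   vertex 0.2 1.0 0.2
  endloop
 endfacet
 facet normal 0.818 -0.432 -0.380
  outer loop
   vertex 1.6 1.6 0.2
   vertex 3.2 3.4 1.6
   vertex 3.6 2.4 3.6
  endloop
 endfacet
 facet normal -0.197 0.461 -0.865
  outer loop
   vertex 1.6 1.6 0.2
   vertex 0.2 1.0 0.2
   vertex 0.6 3.8 1.6
  endloop
 endfacet
 facet normal 0.087 0.563 -0.822
  outer loop
   vertex 1.6 1.6 0.2
   vertex 0.6 3.8 1.6
   vertex 3.2 3.4 1.6
  endloop
 endfacet
 facet normal 0.971 0.222 -0.083
  outer loop
   vertex 3.4 3.2 3.4
   vertex 3.6 2.4 3.6
   vertex 3.2 3.4 1.6
  endloop
 endfacet
 facet normal 0.151 0.984 0.093
  outer loop
   vertex 3.4 3.2 3.4
   vertex 3.2 3.4 1.6
   vertex 0.6 3.8 1.6
  endloop
 endfacet
 facet normal -0.138 0.208 0.968
  outer loop
   vertex 3.4 3.2 3.4
   vertex 0.2 2.0 3.2
   vertex 3.6 2.4 3.6
  endloop
 endfacet
 facet normal -0.294 0.671 0.681
  outer loop
   vertex 3.4 3.2 3.4
   vertex 0.6 3.8 1.6
   vertex 0.2 2.0 3.2
  endloop
 endfacet
 facet normal 0.360 -0.932 0.024
  outer loop
   vertex 0.6 1.2 2.0
   vertex 0.2 1.0 0.2
   vertex 3.6 2.4 3.6
  endloop
 endfacet
 facet normal -0.688 -0.688 0.229
  outer loop
   vertex 0.6 1.2 2.0
   vertex 0.2 2.0 3.2
   vertex 0.2 1.0 0.2
  endloop
 endfacet
 facet normal 0.031 -0.827 0.562
  outer loop
   vertex 0.6 1.2 2.0
   vertex 3.6 2.4 3.6
   vertex 0.2 2.0 3.2
  endloop
 endfacet
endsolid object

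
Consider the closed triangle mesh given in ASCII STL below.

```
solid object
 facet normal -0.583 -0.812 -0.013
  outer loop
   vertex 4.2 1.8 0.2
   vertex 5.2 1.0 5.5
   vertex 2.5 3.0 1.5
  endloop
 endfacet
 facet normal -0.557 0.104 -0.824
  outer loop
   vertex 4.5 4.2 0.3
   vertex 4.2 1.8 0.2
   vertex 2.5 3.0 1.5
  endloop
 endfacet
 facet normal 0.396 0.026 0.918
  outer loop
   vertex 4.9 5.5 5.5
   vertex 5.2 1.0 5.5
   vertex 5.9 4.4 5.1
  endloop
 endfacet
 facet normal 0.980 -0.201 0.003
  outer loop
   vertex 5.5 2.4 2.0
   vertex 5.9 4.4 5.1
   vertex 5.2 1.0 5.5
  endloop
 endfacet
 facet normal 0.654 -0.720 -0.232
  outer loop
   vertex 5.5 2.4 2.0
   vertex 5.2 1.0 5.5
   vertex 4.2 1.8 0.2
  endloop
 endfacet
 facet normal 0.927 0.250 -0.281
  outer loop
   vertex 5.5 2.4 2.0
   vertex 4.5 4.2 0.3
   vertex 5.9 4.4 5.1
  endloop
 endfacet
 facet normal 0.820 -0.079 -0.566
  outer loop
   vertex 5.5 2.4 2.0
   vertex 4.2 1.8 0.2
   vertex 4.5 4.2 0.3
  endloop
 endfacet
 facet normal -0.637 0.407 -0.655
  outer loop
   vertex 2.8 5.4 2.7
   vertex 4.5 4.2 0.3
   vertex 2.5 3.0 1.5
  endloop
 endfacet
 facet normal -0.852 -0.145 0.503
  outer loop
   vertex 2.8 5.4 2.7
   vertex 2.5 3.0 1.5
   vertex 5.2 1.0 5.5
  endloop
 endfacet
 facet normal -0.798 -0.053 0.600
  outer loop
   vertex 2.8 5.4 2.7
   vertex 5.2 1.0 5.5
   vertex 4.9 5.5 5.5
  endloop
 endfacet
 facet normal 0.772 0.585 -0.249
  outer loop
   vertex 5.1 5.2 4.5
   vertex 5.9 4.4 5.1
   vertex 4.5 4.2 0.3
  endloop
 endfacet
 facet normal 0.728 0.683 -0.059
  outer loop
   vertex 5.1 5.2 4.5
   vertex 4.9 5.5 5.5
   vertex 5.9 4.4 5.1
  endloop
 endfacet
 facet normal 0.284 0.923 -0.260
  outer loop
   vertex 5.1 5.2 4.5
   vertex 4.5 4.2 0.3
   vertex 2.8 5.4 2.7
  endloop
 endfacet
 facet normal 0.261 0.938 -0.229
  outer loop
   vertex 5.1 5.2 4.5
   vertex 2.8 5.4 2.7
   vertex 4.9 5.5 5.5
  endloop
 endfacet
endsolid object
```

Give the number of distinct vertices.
9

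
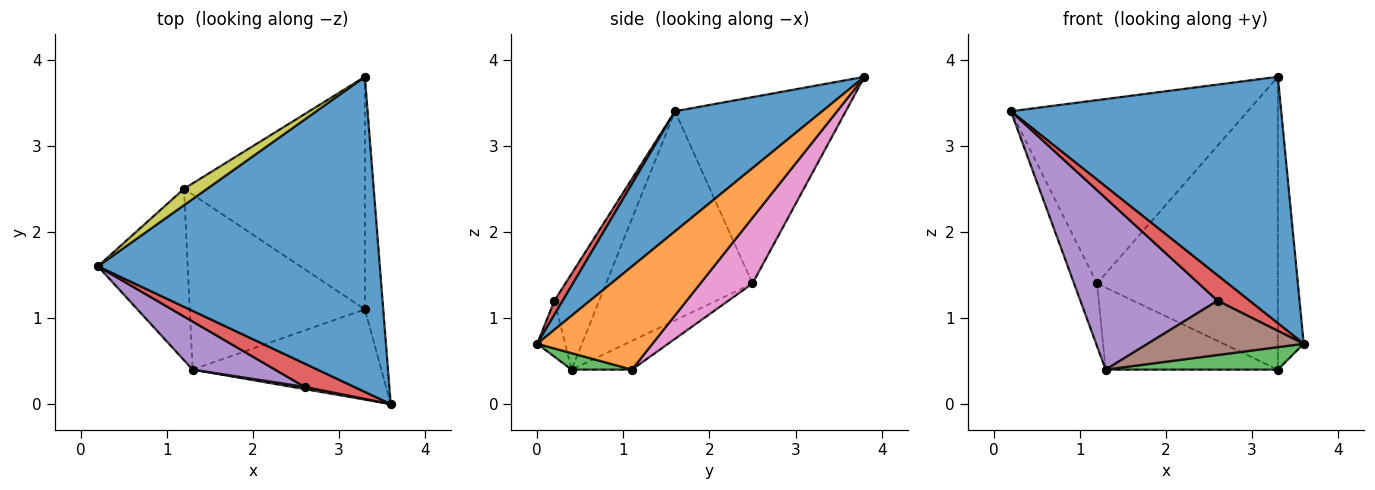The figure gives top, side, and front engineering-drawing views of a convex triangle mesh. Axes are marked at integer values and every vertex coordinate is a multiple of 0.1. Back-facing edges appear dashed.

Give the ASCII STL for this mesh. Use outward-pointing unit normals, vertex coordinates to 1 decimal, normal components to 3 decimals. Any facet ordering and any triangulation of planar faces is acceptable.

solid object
 facet normal 0.318 -0.584 0.747
  outer loop
   vertex 3.3 3.8 3.8
   vertex 0.2 1.6 3.4
   vertex 3.6 0.0 0.7
  endloop
 endfacet
 facet normal 0.961 0.216 -0.171
  outer loop
   vertex 3.3 1.1 0.4
   vertex 3.3 3.8 3.8
   vertex 3.6 0.0 0.7
  endloop
 endfacet
 facet normal 0.084 -0.241 -0.967
  outer loop
   vertex 1.3 0.4 0.4
   vertex 3.3 1.1 0.4
   vertex 3.6 0.0 0.7
  endloop
 endfacet
 facet normal 0.188 -0.723 0.665
  outer loop
   vertex 2.6 0.2 1.2
   vertex 3.6 0.0 0.7
   vertex 0.2 1.6 3.4
  endloop
 endfacet
 facet normal -0.300 -0.919 0.258
  outer loop
   vertex 2.6 0.2 1.2
   vertex 0.2 1.6 3.4
   vertex 1.3 0.4 0.4
  endloop
 endfacet
 facet normal -0.176 -0.983 0.041
  outer loop
   vertex 2.6 0.2 1.2
   vertex 1.3 0.4 0.4
   vertex 3.6 0.0 0.7
  endloop
 endfacet
 facet normal 0.220 0.764 -0.607
  outer loop
   vertex 1.2 2.5 1.4
   vertex 3.3 3.8 3.8
   vertex 3.3 1.1 0.4
  endloop
 endfacet
 facet normal -0.147 0.420 -0.896
  outer loop
   vertex 1.2 2.5 1.4
   vertex 3.3 1.1 0.4
   vertex 1.3 0.4 0.4
  endloop
 endfacet
 facet normal -0.583 0.809 0.072
  outer loop
   vertex 1.2 2.5 1.4
   vertex 0.2 1.6 3.4
   vertex 3.3 3.8 3.8
  endloop
 endfacet
 facet normal -0.909 0.143 -0.391
  outer loop
   vertex 1.2 2.5 1.4
   vertex 1.3 0.4 0.4
   vertex 0.2 1.6 3.4
  endloop
 endfacet
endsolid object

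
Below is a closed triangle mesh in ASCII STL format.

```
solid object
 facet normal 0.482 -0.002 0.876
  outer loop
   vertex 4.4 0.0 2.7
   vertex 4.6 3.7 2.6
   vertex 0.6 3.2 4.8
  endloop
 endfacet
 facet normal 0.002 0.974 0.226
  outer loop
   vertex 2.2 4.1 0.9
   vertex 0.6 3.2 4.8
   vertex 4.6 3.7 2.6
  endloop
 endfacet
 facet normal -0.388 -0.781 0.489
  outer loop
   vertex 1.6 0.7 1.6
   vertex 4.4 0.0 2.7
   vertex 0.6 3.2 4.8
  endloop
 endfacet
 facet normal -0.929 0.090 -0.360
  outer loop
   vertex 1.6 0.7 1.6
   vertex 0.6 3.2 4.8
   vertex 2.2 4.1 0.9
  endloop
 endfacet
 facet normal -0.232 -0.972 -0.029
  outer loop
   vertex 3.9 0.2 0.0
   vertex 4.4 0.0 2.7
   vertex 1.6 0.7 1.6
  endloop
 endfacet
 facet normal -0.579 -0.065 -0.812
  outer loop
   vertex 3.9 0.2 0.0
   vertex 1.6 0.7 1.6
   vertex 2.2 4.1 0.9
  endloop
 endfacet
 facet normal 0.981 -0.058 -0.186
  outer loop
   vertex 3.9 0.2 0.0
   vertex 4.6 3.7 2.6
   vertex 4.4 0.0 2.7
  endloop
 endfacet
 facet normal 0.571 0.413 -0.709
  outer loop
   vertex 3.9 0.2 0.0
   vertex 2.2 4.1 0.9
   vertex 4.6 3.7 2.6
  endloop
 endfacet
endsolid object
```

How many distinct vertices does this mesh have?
6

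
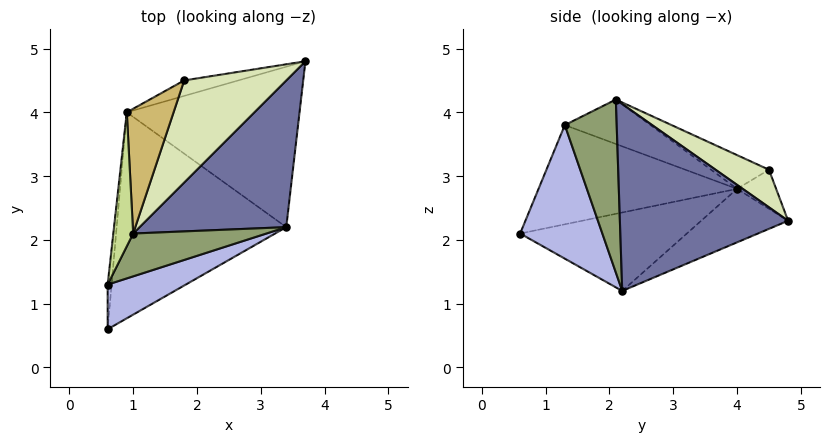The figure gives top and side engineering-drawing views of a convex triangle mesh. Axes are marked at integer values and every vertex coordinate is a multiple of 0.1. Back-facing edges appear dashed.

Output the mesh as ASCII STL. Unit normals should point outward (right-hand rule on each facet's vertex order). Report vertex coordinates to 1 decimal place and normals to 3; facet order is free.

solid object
 facet normal 0.742 -0.332 0.582
  outer loop
   vertex 1.0 2.1 4.2
   vertex 3.4 2.2 1.2
   vertex 3.7 4.8 2.3
  endloop
 endfacet
 facet normal -0.410 0.218 -0.886
  outer loop
   vertex 0.9 4.0 2.8
   vertex 3.4 2.2 1.2
   vertex 0.6 0.6 2.1
  endloop
 endfacet
 facet normal -0.271 0.401 -0.875
  outer loop
   vertex 0.9 4.0 2.8
   vertex 3.7 4.8 2.3
   vertex 3.4 2.2 1.2
  endloop
 endfacet
 facet normal 0.545 -0.775 0.319
  outer loop
   vertex 0.6 1.3 3.8
   vertex 0.6 0.6 2.1
   vertex 3.4 2.2 1.2
  endloop
 endfacet
 facet normal 0.649 -0.574 0.500
  outer loop
   vertex 0.6 1.3 3.8
   vertex 3.4 2.2 1.2
   vertex 1.0 2.1 4.2
  endloop
 endfacet
 facet normal -0.995 0.096 -0.039
  outer loop
   vertex 0.6 1.3 3.8
   vertex 0.9 4.0 2.8
   vertex 0.6 0.6 2.1
  endloop
 endfacet
 facet normal -0.885 0.245 0.396
  outer loop
   vertex 0.6 1.3 3.8
   vertex 1.0 2.1 4.2
   vertex 0.9 4.0 2.8
  endloop
 endfacet
 facet normal 0.329 0.300 0.895
  outer loop
   vertex 1.8 4.5 3.1
   vertex 1.0 2.1 4.2
   vertex 3.7 4.8 2.3
  endloop
 endfacet
 facet normal -0.319 0.839 -0.442
  outer loop
   vertex 1.8 4.5 3.1
   vertex 3.7 4.8 2.3
   vertex 0.9 4.0 2.8
  endloop
 endfacet
 facet normal -0.509 0.493 0.706
  outer loop
   vertex 1.8 4.5 3.1
   vertex 0.9 4.0 2.8
   vertex 1.0 2.1 4.2
  endloop
 endfacet
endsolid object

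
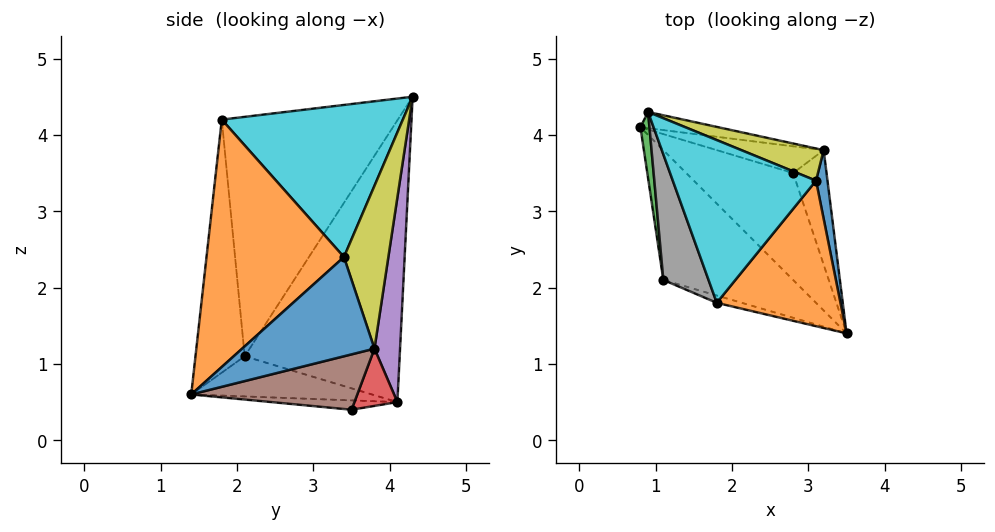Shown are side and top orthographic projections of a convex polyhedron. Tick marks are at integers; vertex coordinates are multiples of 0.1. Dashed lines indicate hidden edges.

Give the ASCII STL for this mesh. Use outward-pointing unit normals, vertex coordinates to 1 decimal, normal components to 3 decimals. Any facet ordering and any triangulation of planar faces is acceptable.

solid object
 facet normal -0.086 -0.123 -0.989
  outer loop
   vertex 2.8 3.5 0.4
   vertex 3.5 1.4 0.6
   vertex 0.8 4.1 0.5
  endloop
 endfacet
 facet normal -0.281 -0.314 -0.907
  outer loop
   vertex 1.1 2.1 1.1
   vertex 0.8 4.1 0.5
   vertex 3.5 1.4 0.6
  endloop
 endfacet
 facet normal -0.990 -0.139 0.032
  outer loop
   vertex 1.1 2.1 1.1
   vertex 0.9 4.3 4.5
   vertex 0.8 4.1 0.5
  endloop
 endfacet
 facet normal 0.237 0.865 -0.443
  outer loop
   vertex 3.2 3.8 1.2
   vertex 2.8 3.5 0.4
   vertex 0.8 4.1 0.5
  endloop
 endfacet
 facet normal 0.139 0.989 -0.053
  outer loop
   vertex 3.2 3.8 1.2
   vertex 0.8 4.1 0.5
   vertex 0.9 4.3 4.5
  endloop
 endfacet
 facet normal 0.833 0.230 -0.503
  outer loop
   vertex 3.2 3.8 1.2
   vertex 3.5 1.4 0.6
   vertex 2.8 3.5 0.4
  endloop
 endfacet
 facet normal -0.285 -0.958 -0.028
  outer loop
   vertex 1.8 1.8 4.2
   vertex 1.1 2.1 1.1
   vertex 3.5 1.4 0.6
  endloop
 endfacet
 facet normal -0.920 -0.352 0.174
  outer loop
   vertex 1.8 1.8 4.2
   vertex 0.9 4.3 4.5
   vertex 1.1 2.1 1.1
  endloop
 endfacet
 facet normal 0.592 0.749 0.299
  outer loop
   vertex 3.1 3.4 2.4
   vertex 3.2 3.8 1.2
   vertex 0.9 4.3 4.5
  endloop
 endfacet
 facet normal 0.716 0.177 0.675
  outer loop
   vertex 3.1 3.4 2.4
   vertex 0.9 4.3 4.5
   vertex 1.8 1.8 4.2
  endloop
 endfacet
 facet normal 0.989 0.095 0.114
  outer loop
   vertex 3.1 3.4 2.4
   vertex 3.5 1.4 0.6
   vertex 3.2 3.8 1.2
  endloop
 endfacet
 facet normal 0.873 -0.218 0.436
  outer loop
   vertex 3.1 3.4 2.4
   vertex 1.8 1.8 4.2
   vertex 3.5 1.4 0.6
  endloop
 endfacet
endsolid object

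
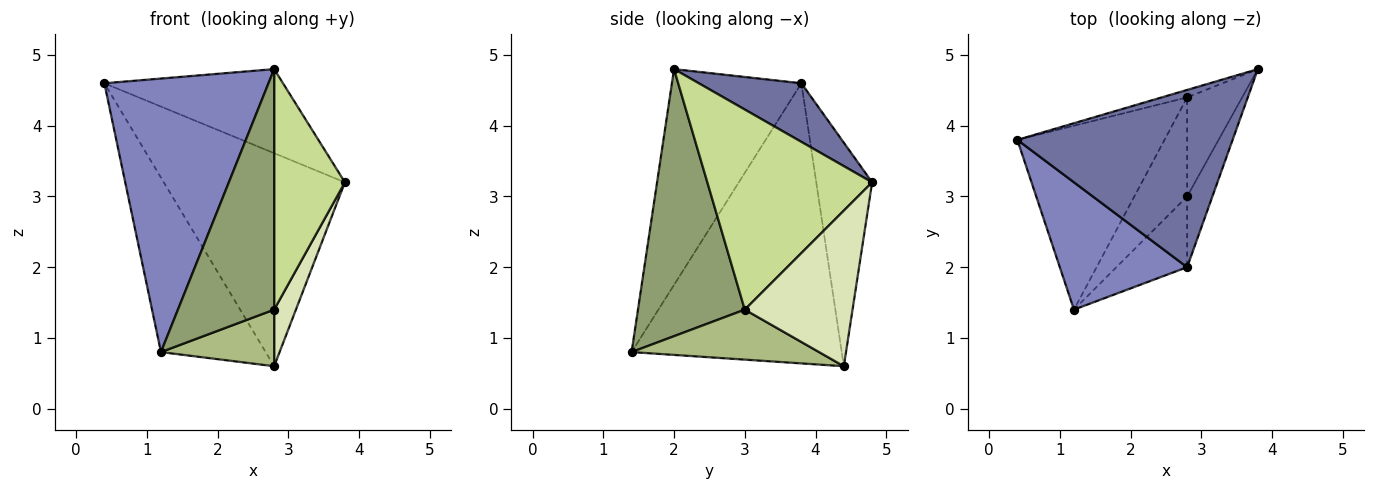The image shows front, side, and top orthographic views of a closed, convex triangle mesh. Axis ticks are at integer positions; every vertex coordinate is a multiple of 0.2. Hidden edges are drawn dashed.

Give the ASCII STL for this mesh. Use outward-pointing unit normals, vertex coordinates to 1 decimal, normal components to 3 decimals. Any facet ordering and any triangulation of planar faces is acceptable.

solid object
 facet normal 0.239 0.416 0.877
  outer loop
   vertex 2.8 2.0 4.8
   vertex 3.8 4.8 3.2
   vertex 0.4 3.8 4.6
  endloop
 endfacet
 facet normal -0.582 -0.737 0.343
  outer loop
   vertex 2.8 2.0 4.8
   vertex 0.4 3.8 4.6
   vertex 1.2 1.4 0.8
  endloop
 endfacet
 facet normal -0.295 0.955 -0.034
  outer loop
   vertex 2.8 4.4 0.6
   vertex 0.4 3.8 4.6
   vertex 3.8 4.8 3.2
  endloop
 endfacet
 facet normal -0.810 0.404 -0.425
  outer loop
   vertex 2.8 4.4 0.6
   vertex 1.2 1.4 0.8
   vertex 0.4 3.8 4.6
  endloop
 endfacet
 facet normal 0.729 -0.657 -0.193
  outer loop
   vertex 2.8 3.0 1.4
   vertex 2.8 2.0 4.8
   vertex 1.2 1.4 0.8
  endloop
 endfacet
 facet normal 0.635 -0.383 -0.671
  outer loop
   vertex 2.8 3.0 1.4
   vertex 1.2 1.4 0.8
   vertex 2.8 4.4 0.6
  endloop
 endfacet
 facet normal 0.913 -0.392 -0.115
  outer loop
   vertex 2.8 3.0 1.4
   vertex 3.8 4.8 3.2
   vertex 2.8 2.0 4.8
  endloop
 endfacet
 facet normal 0.926 -0.187 -0.327
  outer loop
   vertex 2.8 3.0 1.4
   vertex 2.8 4.4 0.6
   vertex 3.8 4.8 3.2
  endloop
 endfacet
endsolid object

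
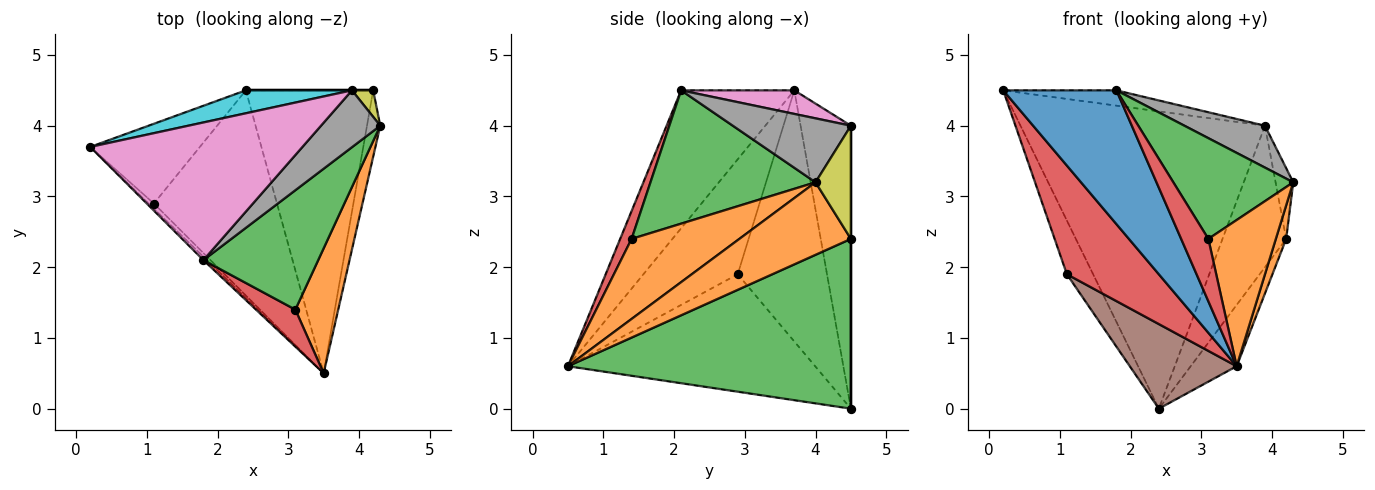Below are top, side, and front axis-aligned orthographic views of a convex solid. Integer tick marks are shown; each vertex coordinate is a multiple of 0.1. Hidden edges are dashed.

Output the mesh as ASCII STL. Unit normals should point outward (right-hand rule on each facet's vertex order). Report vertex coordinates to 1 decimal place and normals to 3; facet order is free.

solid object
 facet normal -0.707 -0.707 -0.018
  outer loop
   vertex 1.8 2.1 4.5
   vertex 0.2 3.7 4.5
   vertex 3.5 0.5 0.6
  endloop
 endfacet
 facet normal 0.980 -0.091 -0.179
  outer loop
   vertex 4.2 4.5 2.4
   vertex 4.3 4.0 3.2
   vertex 3.5 0.5 0.6
  endloop
 endfacet
 facet normal 0.793 0.129 -0.595
  outer loop
   vertex 4.2 4.5 2.4
   vertex 3.5 0.5 0.6
   vertex 2.4 4.5 0.0
  endloop
 endfacet
 facet normal -0.716 -0.698 -0.033
  outer loop
   vertex 1.1 2.9 1.9
   vertex 3.5 0.5 0.6
   vertex 0.2 3.7 4.5
  endloop
 endfacet
 facet normal -0.885 0.260 -0.386
  outer loop
   vertex 1.1 2.9 1.9
   vertex 0.2 3.7 4.5
   vertex 2.4 4.5 0.0
  endloop
 endfacet
 facet normal -0.661 -0.286 -0.693
  outer loop
   vertex 1.1 2.9 1.9
   vertex 2.4 4.5 0.0
   vertex 3.5 0.5 0.6
  endloop
 endfacet
 facet normal 0.110 0.110 0.988
  outer loop
   vertex 3.9 4.5 4.0
   vertex 0.2 3.7 4.5
   vertex 1.8 2.1 4.5
  endloop
 endfacet
 facet normal 0.656 -0.447 0.608
  outer loop
   vertex 3.9 4.5 4.0
   vertex 1.8 2.1 4.5
   vertex 4.3 4.0 3.2
  endloop
 endfacet
 facet normal 0.882 0.441 0.165
  outer loop
   vertex 3.9 4.5 4.0
   vertex 4.3 4.0 3.2
   vertex 4.2 4.5 2.4
  endloop
 endfacet
 facet normal -0.201 0.977 0.075
  outer loop
   vertex 3.9 4.5 4.0
   vertex 2.4 4.5 0.0
   vertex 0.2 3.7 4.5
  endloop
 endfacet
 facet normal 0.000 1.000 0.000
  outer loop
   vertex 3.9 4.5 4.0
   vertex 4.2 4.5 2.4
   vertex 2.4 4.5 0.0
  endloop
 endfacet
 facet normal 0.772 -0.483 0.413
  outer loop
   vertex 3.1 1.4 2.4
   vertex 3.5 0.5 0.6
   vertex 4.3 4.0 3.2
  endloop
 endfacet
 facet normal 0.664 -0.482 0.572
  outer loop
   vertex 3.1 1.4 2.4
   vertex 4.3 4.0 3.2
   vertex 1.8 2.1 4.5
  endloop
 endfacet
 facet normal 0.340 -0.809 0.480
  outer loop
   vertex 3.1 1.4 2.4
   vertex 1.8 2.1 4.5
   vertex 3.5 0.5 0.6
  endloop
 endfacet
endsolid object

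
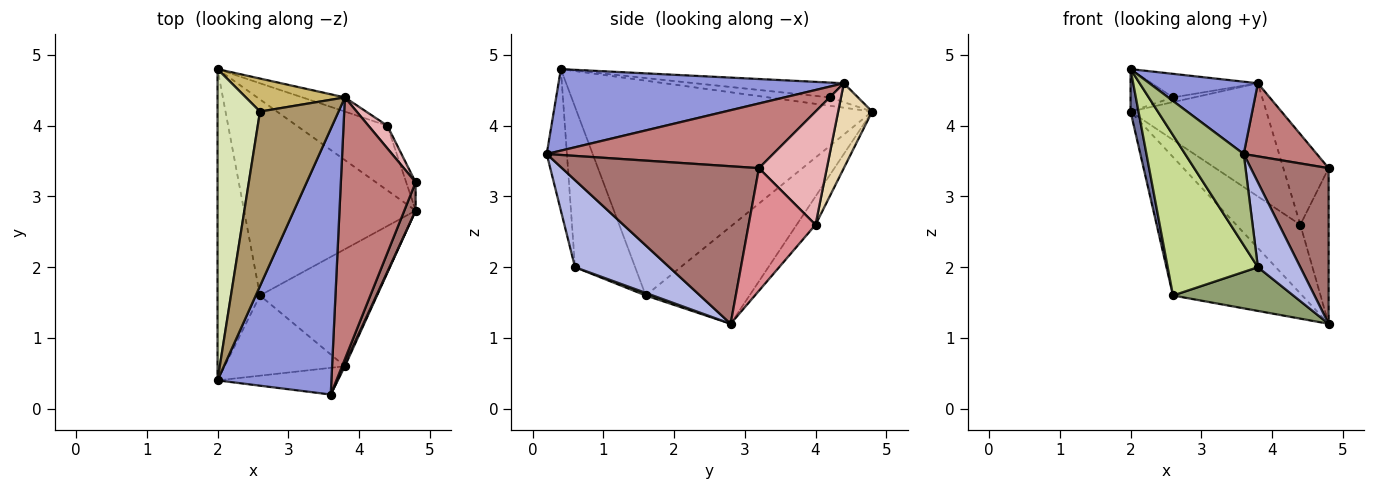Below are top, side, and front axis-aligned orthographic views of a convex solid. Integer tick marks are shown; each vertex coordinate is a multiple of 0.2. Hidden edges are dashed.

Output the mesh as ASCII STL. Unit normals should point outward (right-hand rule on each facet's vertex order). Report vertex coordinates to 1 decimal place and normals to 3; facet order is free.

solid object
 facet normal -0.981 -0.026 -0.194
  outer loop
   vertex 2.6 1.6 1.6
   vertex 2.0 0.4 4.8
   vertex 2.0 4.8 4.2
  endloop
 endfacet
 facet normal -0.420 0.523 -0.741
  outer loop
   vertex 2.6 1.6 1.6
   vertex 2.0 4.8 4.2
   vertex 4.8 2.8 1.2
  endloop
 endfacet
 facet normal 0.568 -0.216 0.794
  outer loop
   vertex 3.8 4.4 4.6
   vertex 2.0 0.4 4.8
   vertex 3.6 0.2 3.6
  endloop
 endfacet
 facet normal 0.912 -0.410 0.011
  outer loop
   vertex 3.8 0.6 2.0
   vertex 4.8 2.8 1.2
   vertex 3.6 0.2 3.6
  endloop
 endfacet
 facet normal 0.021 -0.350 -0.937
  outer loop
   vertex 3.8 0.6 2.0
   vertex 2.6 1.6 1.6
   vertex 4.8 2.8 1.2
  endloop
 endfacet
 facet normal -0.314 -0.911 -0.267
  outer loop
   vertex 3.8 0.6 2.0
   vertex 3.6 0.2 3.6
   vertex 2.0 0.4 4.8
  endloop
 endfacet
 facet normal -0.512 -0.768 -0.384
  outer loop
   vertex 3.8 0.6 2.0
   vertex 2.0 0.4 4.8
   vertex 2.6 1.6 1.6
  endloop
 endfacet
 facet normal -0.192 0.133 0.972
  outer loop
   vertex 2.6 4.2 4.4
   vertex 2.0 4.8 4.2
   vertex 2.0 0.4 4.8
  endloop
 endfacet
 facet normal -0.184 0.132 0.974
  outer loop
   vertex 2.6 4.2 4.4
   vertex 2.0 0.4 4.8
   vertex 3.8 4.4 4.6
  endloop
 endfacet
 facet normal -0.185 0.139 0.973
  outer loop
   vertex 2.6 4.2 4.4
   vertex 3.8 4.4 4.6
   vertex 2.0 4.8 4.2
  endloop
 endfacet
 facet normal -0.209 0.712 -0.670
  outer loop
   vertex 4.4 4.0 2.6
   vertex 4.8 2.8 1.2
   vertex 2.0 4.8 4.2
  endloop
 endfacet
 facet normal 0.241 0.963 -0.120
  outer loop
   vertex 4.4 4.0 2.6
   vertex 2.0 4.8 4.2
   vertex 3.8 4.4 4.6
  endloop
 endfacet
 facet normal 0.928 -0.367 0.067
  outer loop
   vertex 4.8 3.2 3.4
   vertex 3.6 0.2 3.6
   vertex 4.8 2.8 1.2
  endloop
 endfacet
 facet normal 0.640 -0.207 0.740
  outer loop
   vertex 4.8 3.2 3.4
   vertex 3.8 4.4 4.6
   vertex 3.6 0.2 3.6
  endloop
 endfacet
 facet normal 0.919 0.389 -0.071
  outer loop
   vertex 4.8 3.2 3.4
   vertex 4.8 2.8 1.2
   vertex 4.4 4.0 2.6
  endloop
 endfacet
 facet normal 0.824 0.549 0.137
  outer loop
   vertex 4.8 3.2 3.4
   vertex 4.4 4.0 2.6
   vertex 3.8 4.4 4.6
  endloop
 endfacet
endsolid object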